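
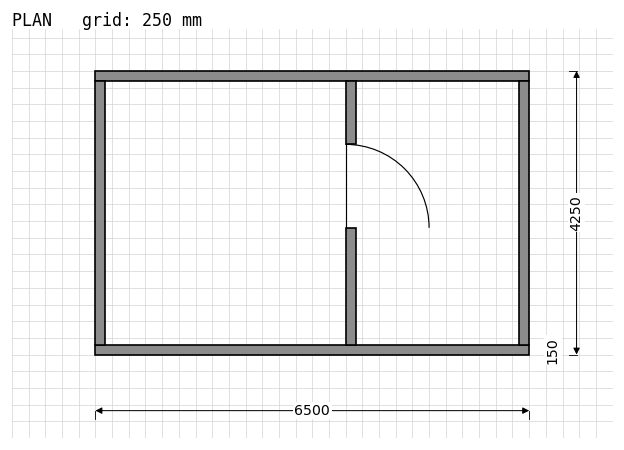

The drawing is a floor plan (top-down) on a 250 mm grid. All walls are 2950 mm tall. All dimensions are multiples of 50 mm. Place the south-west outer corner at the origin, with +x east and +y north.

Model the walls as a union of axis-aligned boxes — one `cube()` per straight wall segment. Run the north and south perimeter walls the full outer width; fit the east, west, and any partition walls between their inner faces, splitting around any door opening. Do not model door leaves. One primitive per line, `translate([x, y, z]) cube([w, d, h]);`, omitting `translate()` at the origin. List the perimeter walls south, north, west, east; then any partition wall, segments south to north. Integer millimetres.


cube([6500, 150, 2950]);
translate([0, 4100, 0]) cube([6500, 150, 2950]);
translate([0, 150, 0]) cube([150, 3950, 2950]);
translate([6350, 150, 0]) cube([150, 3950, 2950]);
translate([3750, 150, 0]) cube([150, 1750, 2950]);
translate([3750, 3150, 0]) cube([150, 950, 2950]);


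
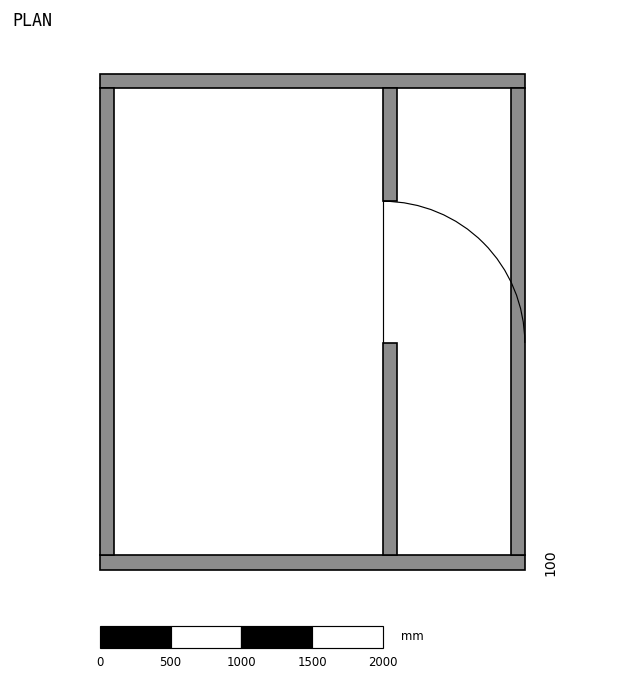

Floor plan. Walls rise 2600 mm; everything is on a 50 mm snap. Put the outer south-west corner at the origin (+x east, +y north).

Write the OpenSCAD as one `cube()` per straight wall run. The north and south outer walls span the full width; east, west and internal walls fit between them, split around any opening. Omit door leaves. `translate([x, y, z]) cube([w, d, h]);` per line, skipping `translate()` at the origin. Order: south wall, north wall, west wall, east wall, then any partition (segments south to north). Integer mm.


cube([3000, 100, 2600]);
translate([0, 3400, 0]) cube([3000, 100, 2600]);
translate([0, 100, 0]) cube([100, 3300, 2600]);
translate([2900, 100, 0]) cube([100, 3300, 2600]);
translate([2000, 100, 0]) cube([100, 1500, 2600]);
translate([2000, 2600, 0]) cube([100, 800, 2600]);


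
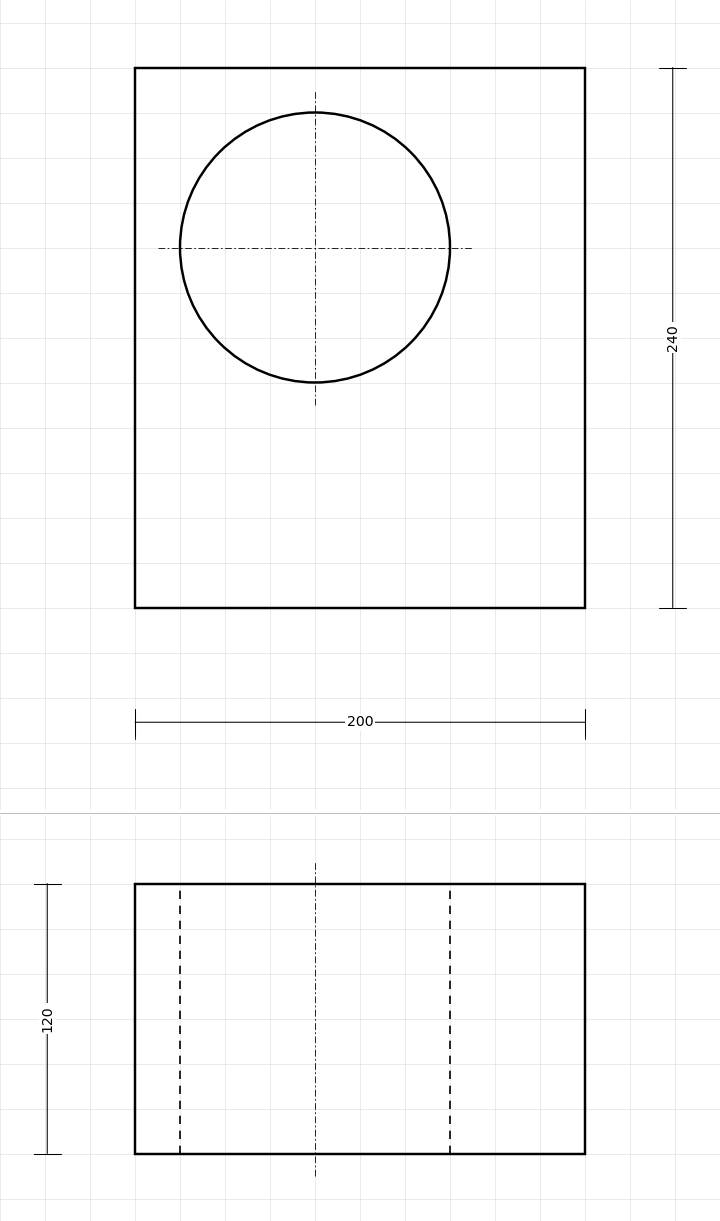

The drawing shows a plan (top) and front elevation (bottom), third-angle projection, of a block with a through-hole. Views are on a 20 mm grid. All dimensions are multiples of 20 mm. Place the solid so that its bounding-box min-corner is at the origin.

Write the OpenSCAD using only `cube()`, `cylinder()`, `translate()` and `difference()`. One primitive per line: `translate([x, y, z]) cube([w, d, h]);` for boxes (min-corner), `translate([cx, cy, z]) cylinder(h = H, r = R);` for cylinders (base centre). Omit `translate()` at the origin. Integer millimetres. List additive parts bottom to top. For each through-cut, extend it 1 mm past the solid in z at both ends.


difference() {
  cube([200, 240, 120]);
  translate([80, 160, -1]) cylinder(h = 122, r = 60);
}


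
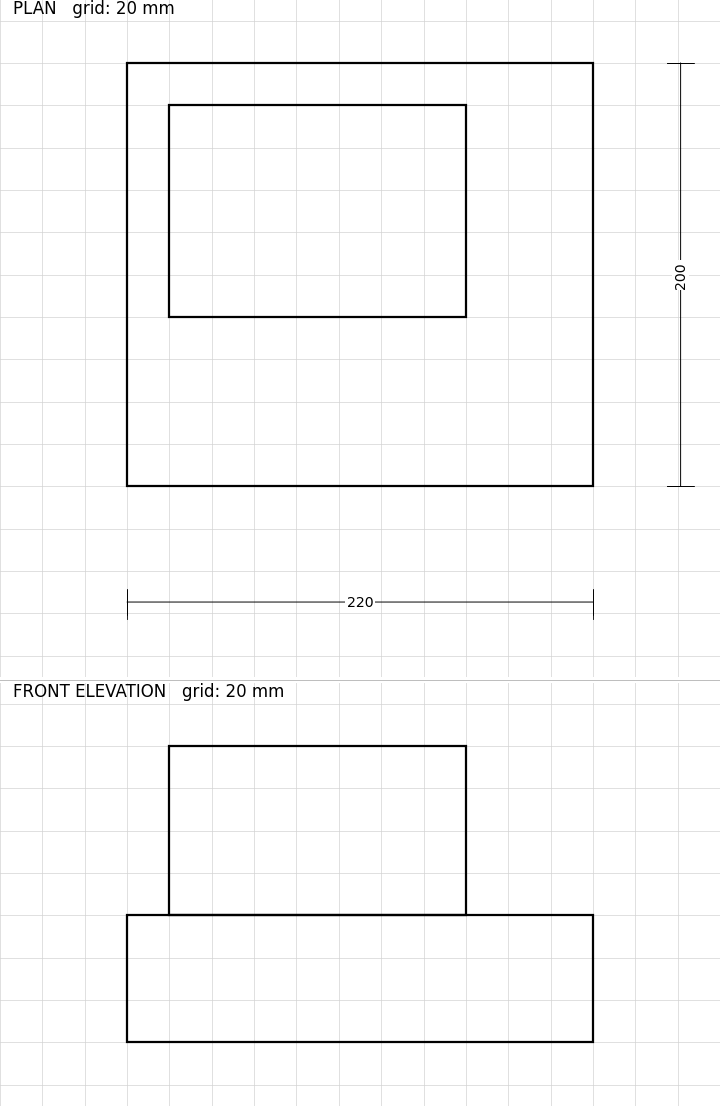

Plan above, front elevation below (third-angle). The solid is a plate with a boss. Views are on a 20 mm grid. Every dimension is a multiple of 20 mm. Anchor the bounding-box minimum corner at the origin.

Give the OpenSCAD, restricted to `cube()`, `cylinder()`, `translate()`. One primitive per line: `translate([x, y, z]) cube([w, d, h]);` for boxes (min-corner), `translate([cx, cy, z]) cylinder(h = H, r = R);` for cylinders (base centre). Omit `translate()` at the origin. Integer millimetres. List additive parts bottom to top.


cube([220, 200, 60]);
translate([20, 80, 60]) cube([140, 100, 80]);


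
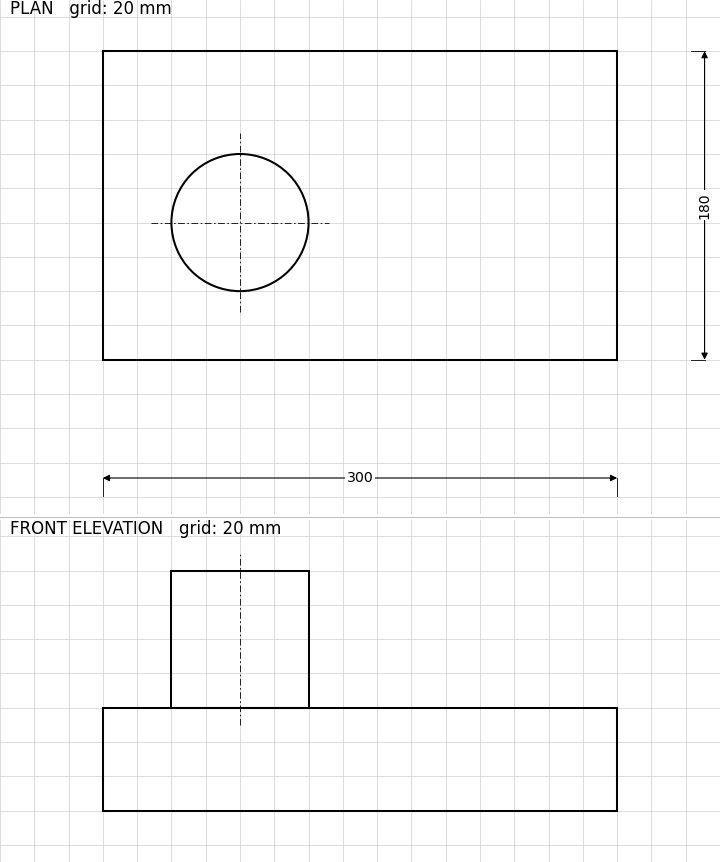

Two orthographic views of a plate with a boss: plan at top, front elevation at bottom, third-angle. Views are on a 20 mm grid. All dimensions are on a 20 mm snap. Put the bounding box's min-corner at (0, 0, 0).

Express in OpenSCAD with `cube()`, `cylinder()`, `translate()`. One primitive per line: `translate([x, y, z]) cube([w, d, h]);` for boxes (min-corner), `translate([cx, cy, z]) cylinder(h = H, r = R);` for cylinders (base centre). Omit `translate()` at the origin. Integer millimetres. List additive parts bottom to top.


cube([300, 180, 60]);
translate([80, 80, 60]) cylinder(h = 80, r = 40);


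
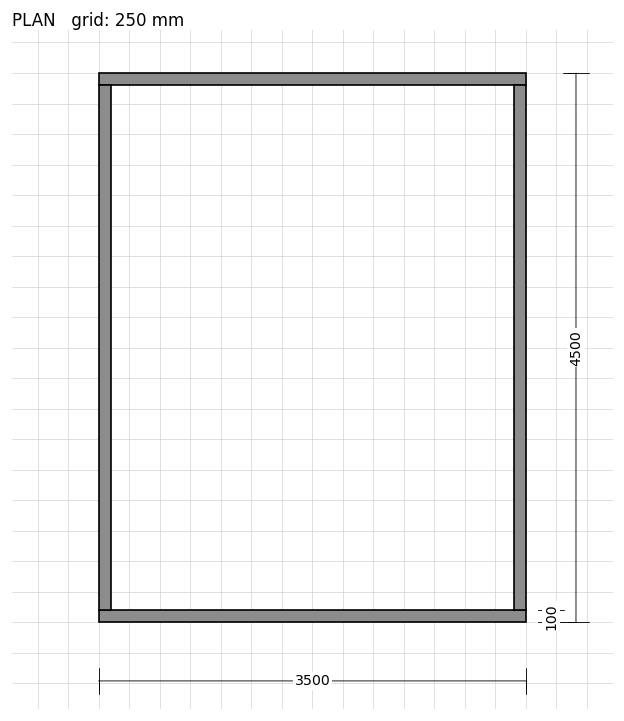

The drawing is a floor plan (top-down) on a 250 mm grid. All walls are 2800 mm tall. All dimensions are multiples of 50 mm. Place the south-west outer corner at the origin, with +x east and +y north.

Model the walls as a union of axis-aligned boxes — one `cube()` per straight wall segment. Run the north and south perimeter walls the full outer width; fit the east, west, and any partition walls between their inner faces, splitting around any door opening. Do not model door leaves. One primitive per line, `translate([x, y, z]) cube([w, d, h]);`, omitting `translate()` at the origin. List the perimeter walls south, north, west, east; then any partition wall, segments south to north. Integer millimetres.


cube([3500, 100, 2800]);
translate([0, 4400, 0]) cube([3500, 100, 2800]);
translate([0, 100, 0]) cube([100, 4300, 2800]);
translate([3400, 100, 0]) cube([100, 4300, 2800]);


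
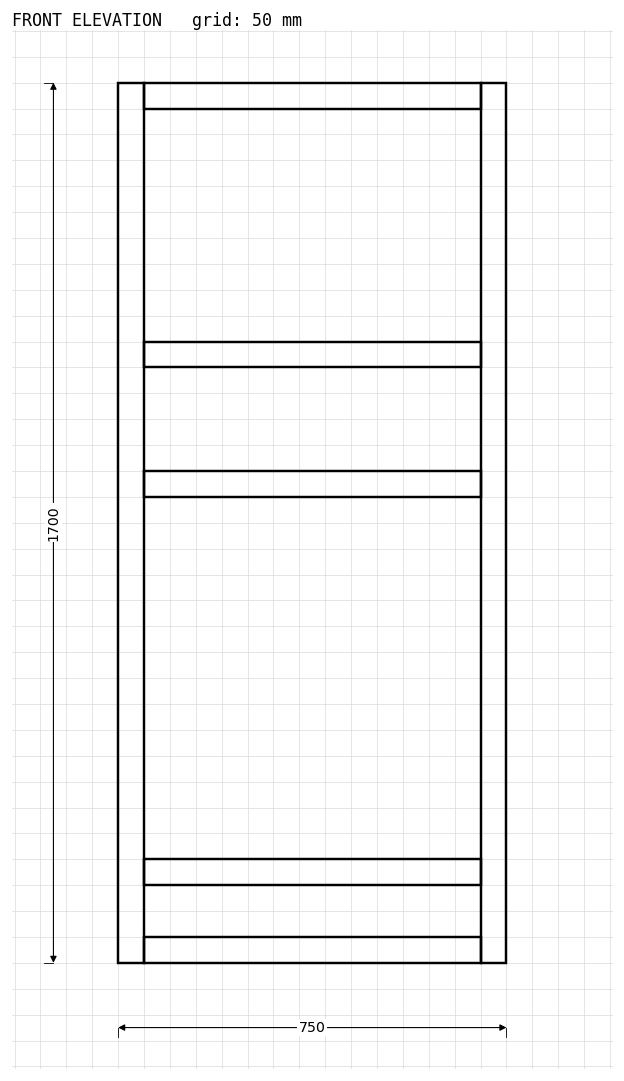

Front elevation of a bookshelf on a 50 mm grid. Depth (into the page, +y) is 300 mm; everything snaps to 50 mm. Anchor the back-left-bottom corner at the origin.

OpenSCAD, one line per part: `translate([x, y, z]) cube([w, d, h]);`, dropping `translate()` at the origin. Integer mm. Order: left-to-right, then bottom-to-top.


cube([50, 300, 1700]);
translate([50, 0, 0]) cube([650, 300, 50]);
translate([50, 0, 150]) cube([650, 300, 50]);
translate([50, 0, 900]) cube([650, 300, 50]);
translate([50, 0, 1150]) cube([650, 300, 50]);
translate([50, 0, 1650]) cube([650, 300, 50]);
translate([700, 0, 0]) cube([50, 300, 1700]);


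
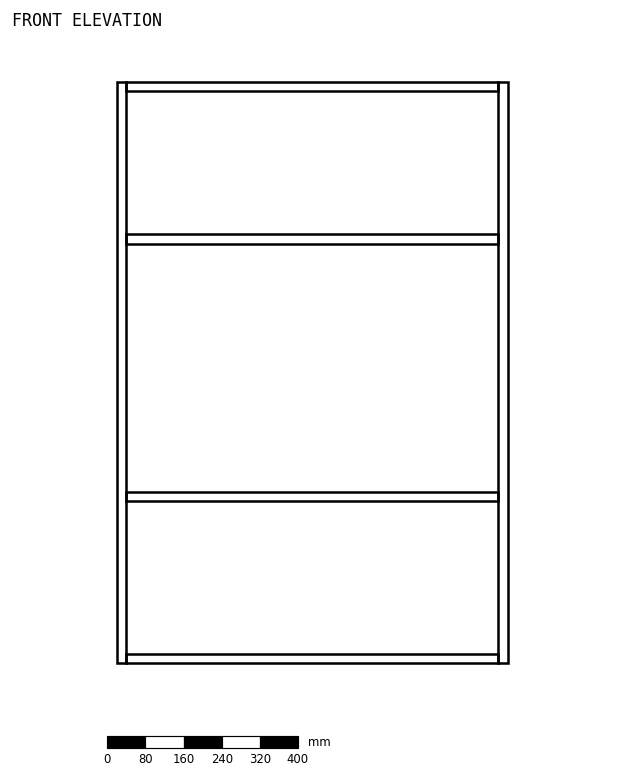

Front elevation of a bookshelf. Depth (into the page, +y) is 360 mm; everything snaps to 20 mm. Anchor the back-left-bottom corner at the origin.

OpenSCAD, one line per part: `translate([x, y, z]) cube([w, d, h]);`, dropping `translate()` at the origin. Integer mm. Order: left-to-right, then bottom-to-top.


cube([20, 360, 1220]);
translate([20, 0, 0]) cube([780, 360, 20]);
translate([20, 0, 340]) cube([780, 360, 20]);
translate([20, 0, 880]) cube([780, 360, 20]);
translate([20, 0, 1200]) cube([780, 360, 20]);
translate([800, 0, 0]) cube([20, 360, 1220]);


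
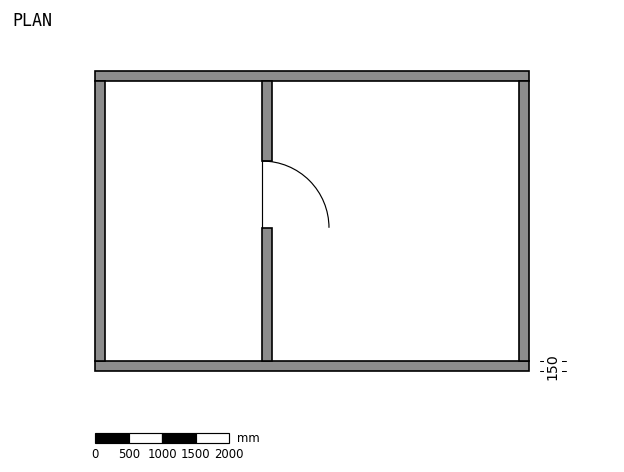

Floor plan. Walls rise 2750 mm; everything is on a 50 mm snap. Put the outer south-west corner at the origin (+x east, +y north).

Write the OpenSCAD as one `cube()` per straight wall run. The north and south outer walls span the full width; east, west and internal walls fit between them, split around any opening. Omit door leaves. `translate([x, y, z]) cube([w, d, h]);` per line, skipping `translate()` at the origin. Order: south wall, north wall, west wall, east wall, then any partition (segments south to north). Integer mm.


cube([6500, 150, 2750]);
translate([0, 4350, 0]) cube([6500, 150, 2750]);
translate([0, 150, 0]) cube([150, 4200, 2750]);
translate([6350, 150, 0]) cube([150, 4200, 2750]);
translate([2500, 150, 0]) cube([150, 2000, 2750]);
translate([2500, 3150, 0]) cube([150, 1200, 2750]);


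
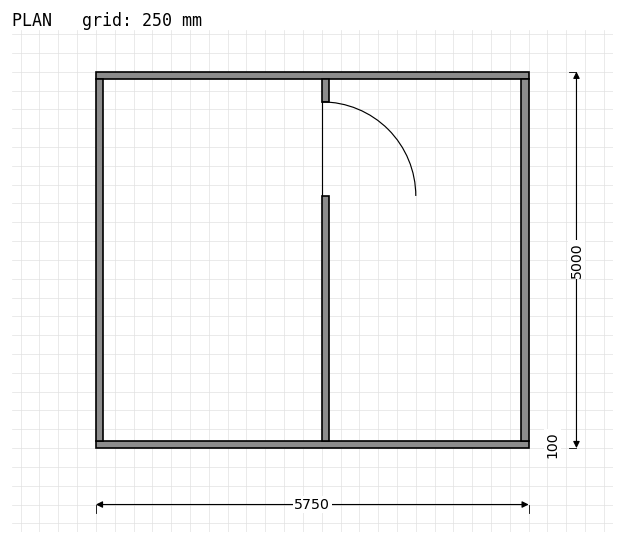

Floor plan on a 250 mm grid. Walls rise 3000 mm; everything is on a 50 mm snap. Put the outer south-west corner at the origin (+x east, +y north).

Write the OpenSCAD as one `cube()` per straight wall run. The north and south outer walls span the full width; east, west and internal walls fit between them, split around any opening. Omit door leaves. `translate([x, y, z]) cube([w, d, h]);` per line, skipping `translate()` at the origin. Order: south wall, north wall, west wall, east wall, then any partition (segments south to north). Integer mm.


cube([5750, 100, 3000]);
translate([0, 4900, 0]) cube([5750, 100, 3000]);
translate([0, 100, 0]) cube([100, 4800, 3000]);
translate([5650, 100, 0]) cube([100, 4800, 3000]);
translate([3000, 100, 0]) cube([100, 3250, 3000]);
translate([3000, 4600, 0]) cube([100, 300, 3000]);


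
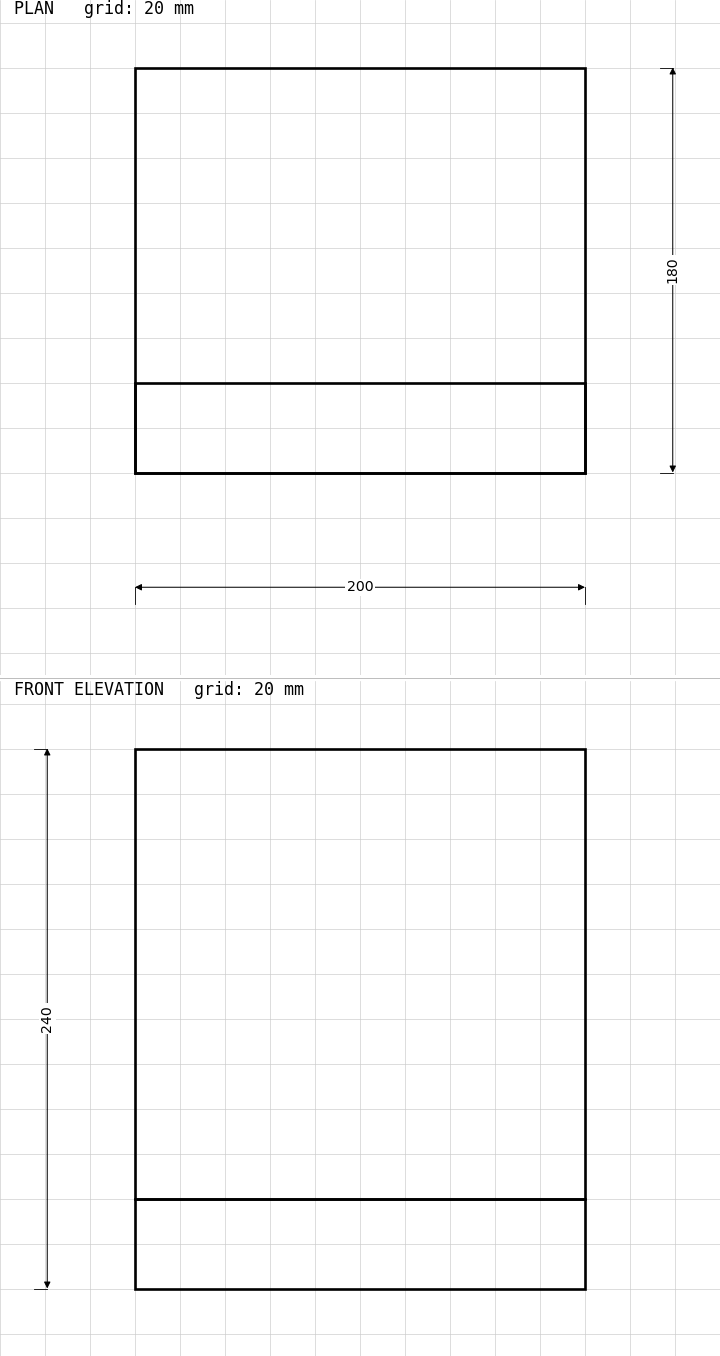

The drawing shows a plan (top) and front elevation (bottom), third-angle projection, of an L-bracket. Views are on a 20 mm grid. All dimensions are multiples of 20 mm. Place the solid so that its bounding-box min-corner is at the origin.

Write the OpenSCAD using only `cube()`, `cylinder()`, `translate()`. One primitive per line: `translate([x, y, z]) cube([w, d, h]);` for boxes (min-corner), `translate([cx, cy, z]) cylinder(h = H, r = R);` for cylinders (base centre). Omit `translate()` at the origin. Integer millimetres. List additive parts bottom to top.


cube([200, 180, 40]);
translate([0, 0, 40]) cube([200, 40, 200]);


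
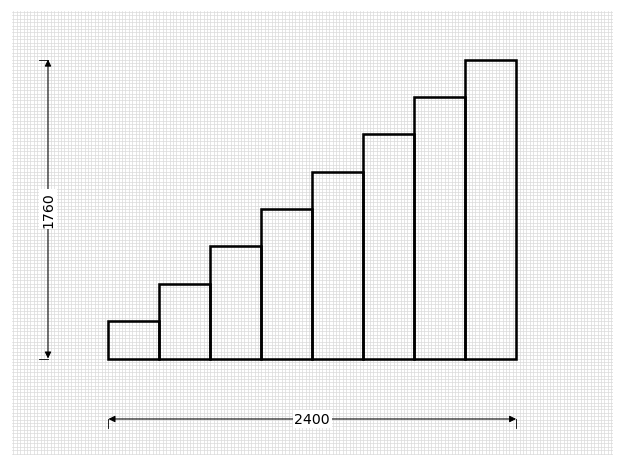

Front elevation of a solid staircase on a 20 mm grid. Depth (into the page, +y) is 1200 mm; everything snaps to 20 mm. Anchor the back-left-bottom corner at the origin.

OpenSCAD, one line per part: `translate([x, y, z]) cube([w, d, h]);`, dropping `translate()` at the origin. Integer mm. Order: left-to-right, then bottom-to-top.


cube([300, 1200, 220]);
translate([300, 0, 0]) cube([300, 1200, 440]);
translate([600, 0, 0]) cube([300, 1200, 660]);
translate([900, 0, 0]) cube([300, 1200, 880]);
translate([1200, 0, 0]) cube([300, 1200, 1100]);
translate([1500, 0, 0]) cube([300, 1200, 1320]);
translate([1800, 0, 0]) cube([300, 1200, 1540]);
translate([2100, 0, 0]) cube([300, 1200, 1760]);


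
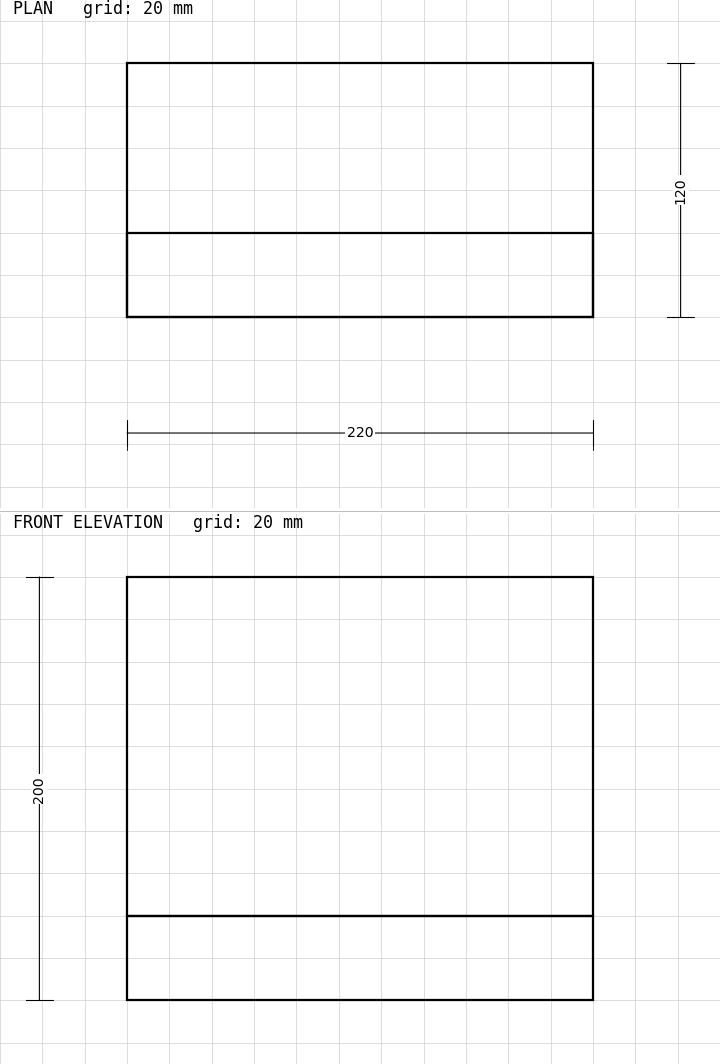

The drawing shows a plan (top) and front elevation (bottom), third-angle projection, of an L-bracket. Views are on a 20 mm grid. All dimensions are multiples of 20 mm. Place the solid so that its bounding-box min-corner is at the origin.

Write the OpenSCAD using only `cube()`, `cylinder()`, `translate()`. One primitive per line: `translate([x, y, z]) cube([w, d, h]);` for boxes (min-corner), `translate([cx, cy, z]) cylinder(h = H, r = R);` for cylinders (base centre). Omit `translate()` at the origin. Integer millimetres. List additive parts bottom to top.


cube([220, 120, 40]);
translate([0, 0, 40]) cube([220, 40, 160]);


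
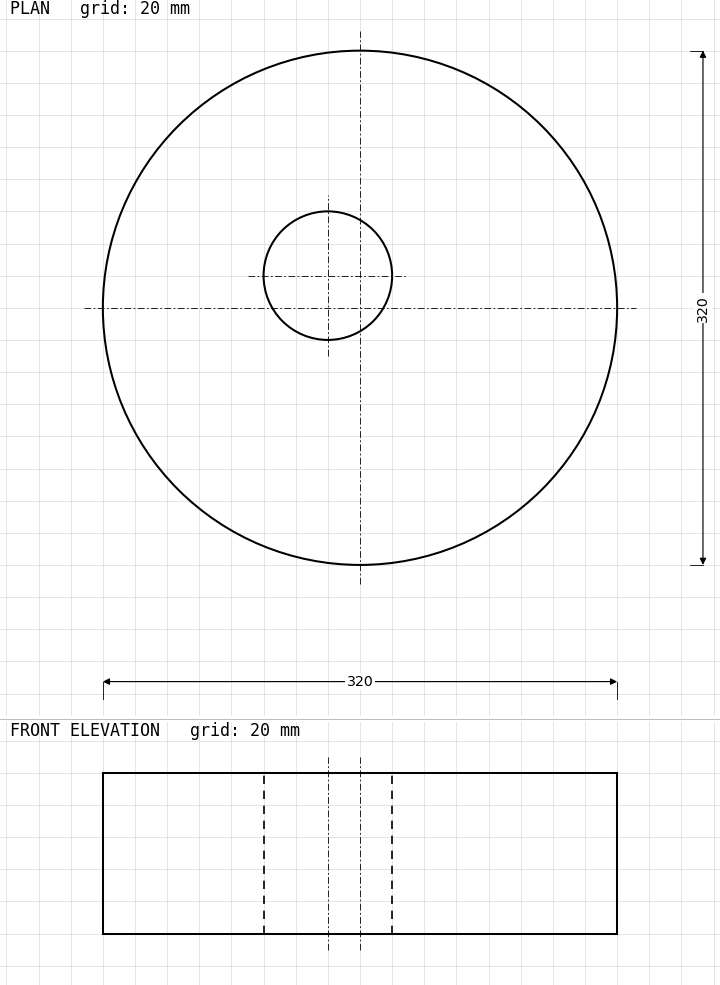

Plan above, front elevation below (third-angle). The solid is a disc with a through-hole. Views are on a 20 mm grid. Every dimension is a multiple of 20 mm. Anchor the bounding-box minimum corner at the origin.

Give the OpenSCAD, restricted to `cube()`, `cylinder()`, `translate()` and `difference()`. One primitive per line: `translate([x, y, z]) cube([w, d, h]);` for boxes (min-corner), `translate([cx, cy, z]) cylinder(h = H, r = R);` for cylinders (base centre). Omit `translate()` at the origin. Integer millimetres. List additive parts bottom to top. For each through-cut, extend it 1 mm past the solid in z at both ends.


difference() {
  translate([160, 160, 0]) cylinder(h = 100, r = 160);
  translate([140, 180, -1]) cylinder(h = 102, r = 40);
}


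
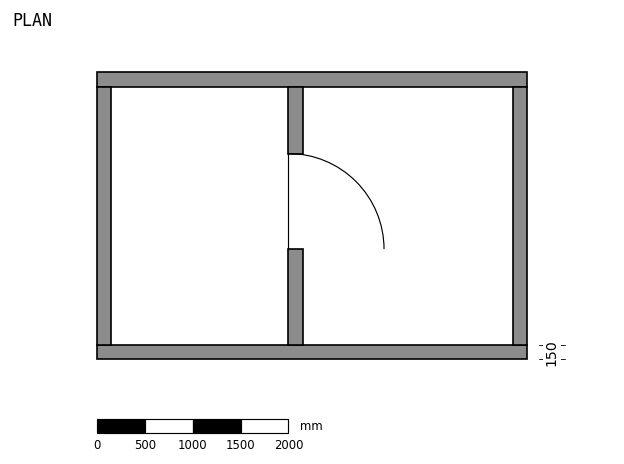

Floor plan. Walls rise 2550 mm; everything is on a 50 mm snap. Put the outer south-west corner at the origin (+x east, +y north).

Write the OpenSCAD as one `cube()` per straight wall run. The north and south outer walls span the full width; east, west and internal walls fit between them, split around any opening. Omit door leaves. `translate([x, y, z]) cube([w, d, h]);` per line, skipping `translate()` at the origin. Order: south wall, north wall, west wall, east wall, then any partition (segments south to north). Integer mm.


cube([4500, 150, 2550]);
translate([0, 2850, 0]) cube([4500, 150, 2550]);
translate([0, 150, 0]) cube([150, 2700, 2550]);
translate([4350, 150, 0]) cube([150, 2700, 2550]);
translate([2000, 150, 0]) cube([150, 1000, 2550]);
translate([2000, 2150, 0]) cube([150, 700, 2550]);


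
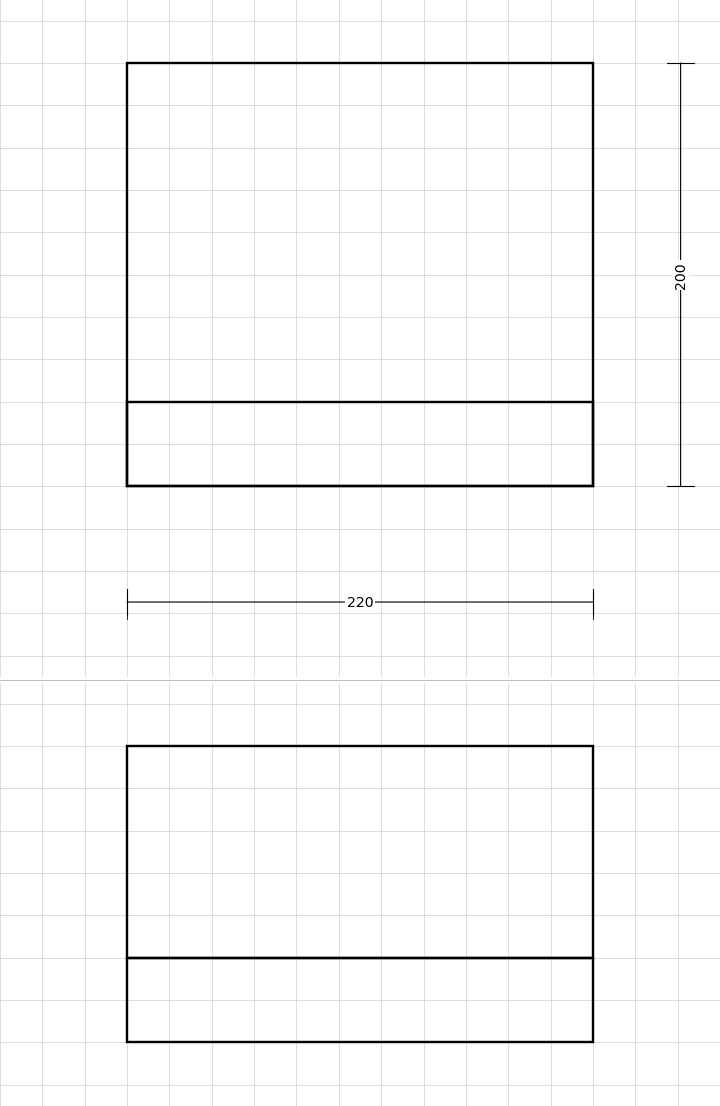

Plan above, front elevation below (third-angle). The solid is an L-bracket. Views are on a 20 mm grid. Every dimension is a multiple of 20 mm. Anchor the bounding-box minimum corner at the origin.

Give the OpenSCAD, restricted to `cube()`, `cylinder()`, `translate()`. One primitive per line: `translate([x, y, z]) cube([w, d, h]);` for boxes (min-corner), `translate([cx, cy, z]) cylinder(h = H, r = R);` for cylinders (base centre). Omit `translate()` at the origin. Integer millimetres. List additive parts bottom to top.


cube([220, 200, 40]);
translate([0, 0, 40]) cube([220, 40, 100]);


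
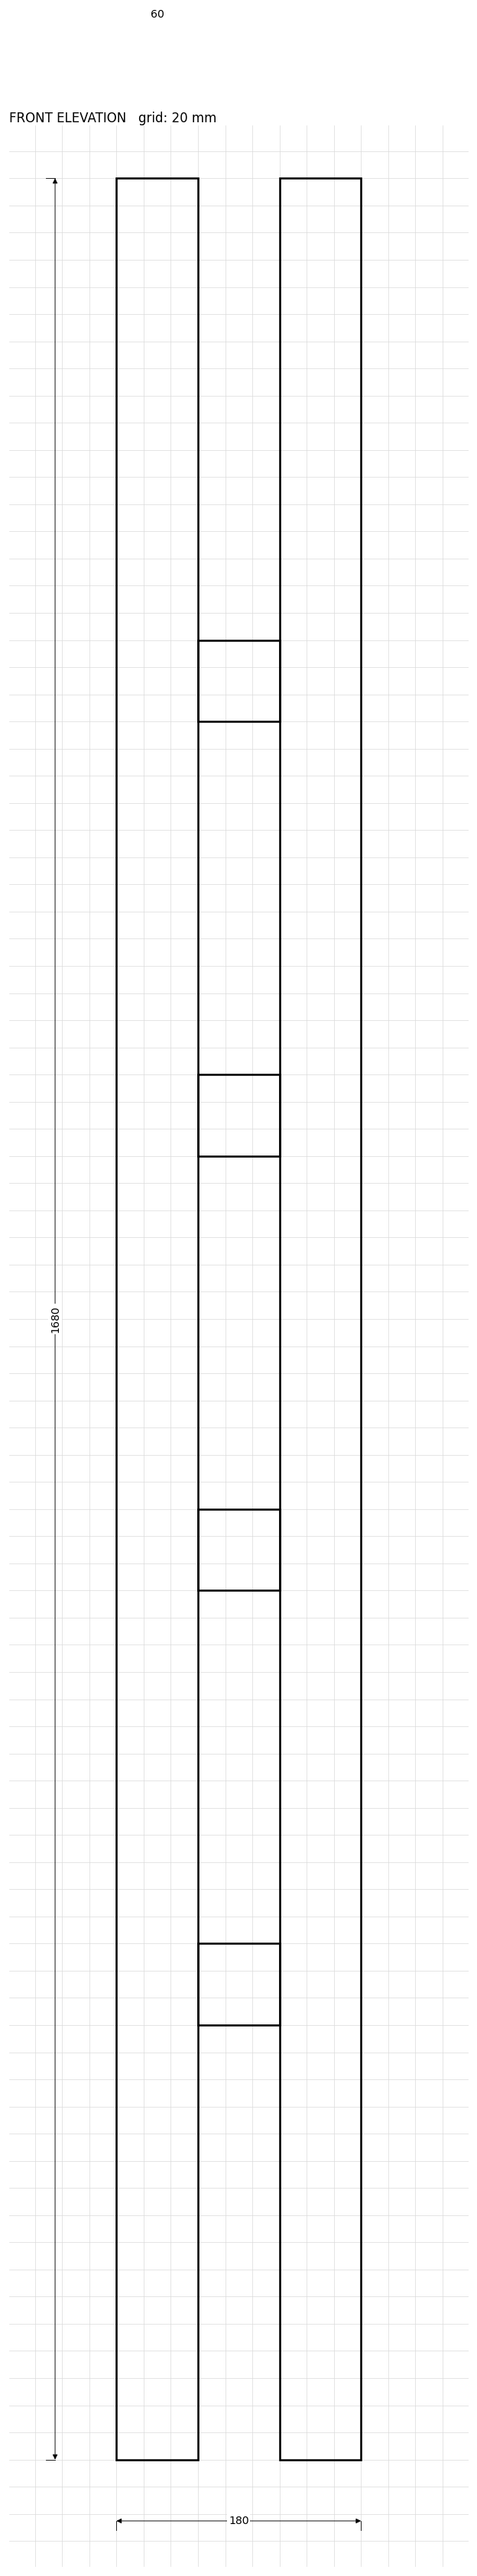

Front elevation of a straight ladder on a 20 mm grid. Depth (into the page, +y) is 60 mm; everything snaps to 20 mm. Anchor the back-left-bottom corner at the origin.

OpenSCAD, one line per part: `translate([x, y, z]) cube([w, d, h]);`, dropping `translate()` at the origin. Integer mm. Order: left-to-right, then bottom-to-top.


cube([60, 60, 1680]);
translate([60, 0, 320]) cube([60, 60, 60]);
translate([60, 0, 640]) cube([60, 60, 60]);
translate([60, 0, 960]) cube([60, 60, 60]);
translate([60, 0, 1280]) cube([60, 60, 60]);
translate([120, 0, 0]) cube([60, 60, 1680]);


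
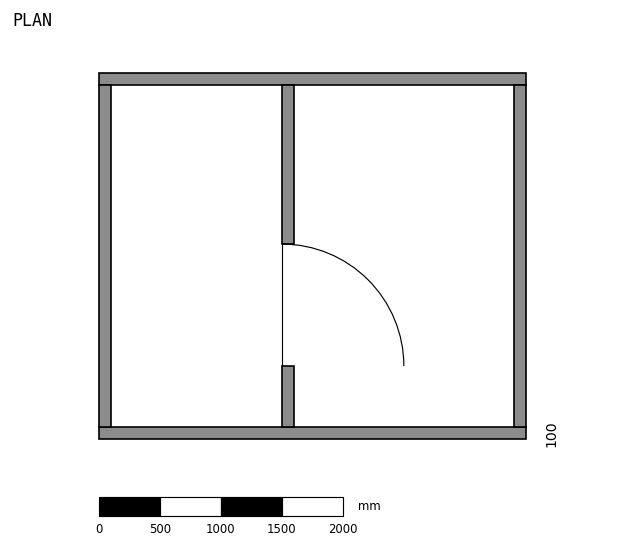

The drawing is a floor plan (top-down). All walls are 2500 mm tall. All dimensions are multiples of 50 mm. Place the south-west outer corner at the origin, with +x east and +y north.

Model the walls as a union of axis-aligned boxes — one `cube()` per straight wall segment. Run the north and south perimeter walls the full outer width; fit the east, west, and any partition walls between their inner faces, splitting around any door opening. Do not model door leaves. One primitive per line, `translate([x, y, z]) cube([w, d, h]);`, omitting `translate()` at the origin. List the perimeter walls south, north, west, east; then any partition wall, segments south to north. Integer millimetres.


cube([3500, 100, 2500]);
translate([0, 2900, 0]) cube([3500, 100, 2500]);
translate([0, 100, 0]) cube([100, 2800, 2500]);
translate([3400, 100, 0]) cube([100, 2800, 2500]);
translate([1500, 100, 0]) cube([100, 500, 2500]);
translate([1500, 1600, 0]) cube([100, 1300, 2500]);


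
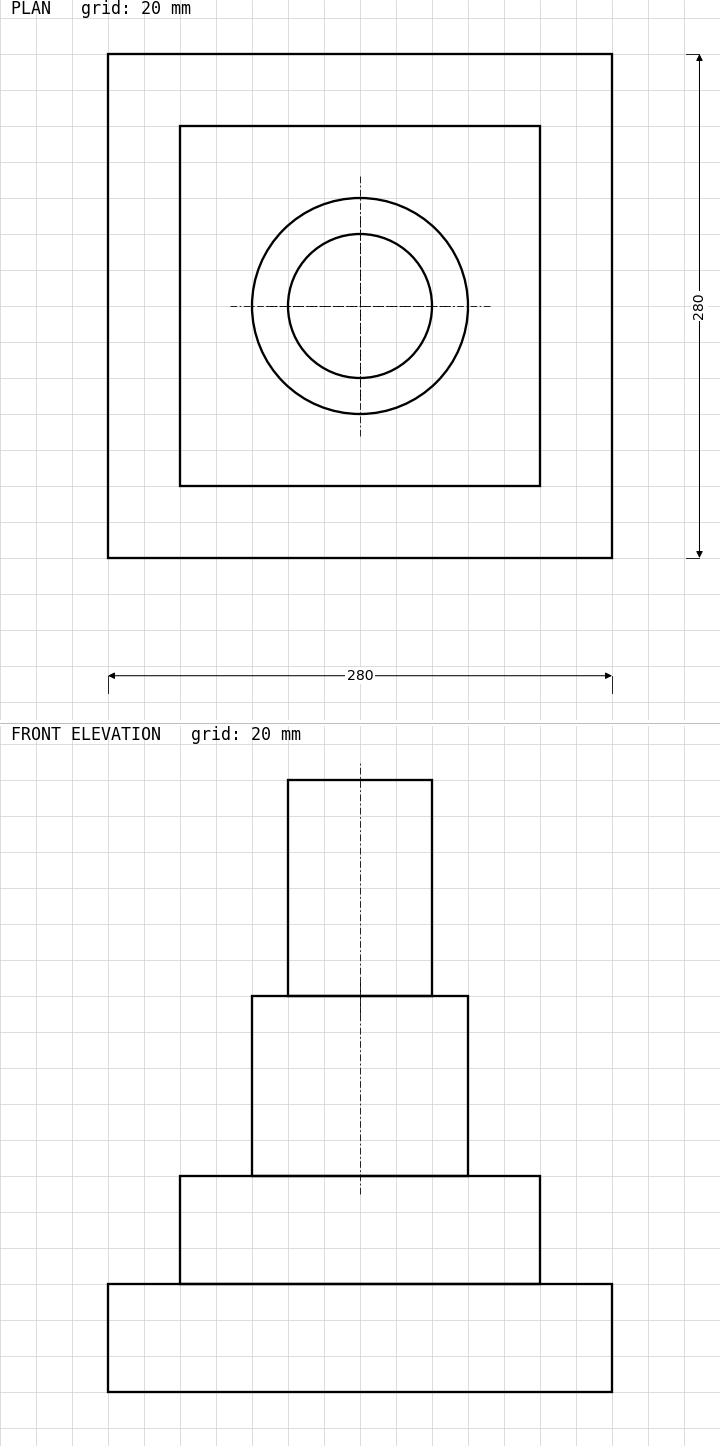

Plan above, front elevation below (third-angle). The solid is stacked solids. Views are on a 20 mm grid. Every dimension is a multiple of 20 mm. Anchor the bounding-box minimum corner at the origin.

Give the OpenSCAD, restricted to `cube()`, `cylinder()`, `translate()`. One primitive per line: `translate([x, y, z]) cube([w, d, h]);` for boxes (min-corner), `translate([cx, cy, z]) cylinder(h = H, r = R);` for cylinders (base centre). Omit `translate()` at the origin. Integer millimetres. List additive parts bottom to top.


cube([280, 280, 60]);
translate([40, 40, 60]) cube([200, 200, 60]);
translate([140, 140, 120]) cylinder(h = 100, r = 60);
translate([140, 140, 220]) cylinder(h = 120, r = 40);


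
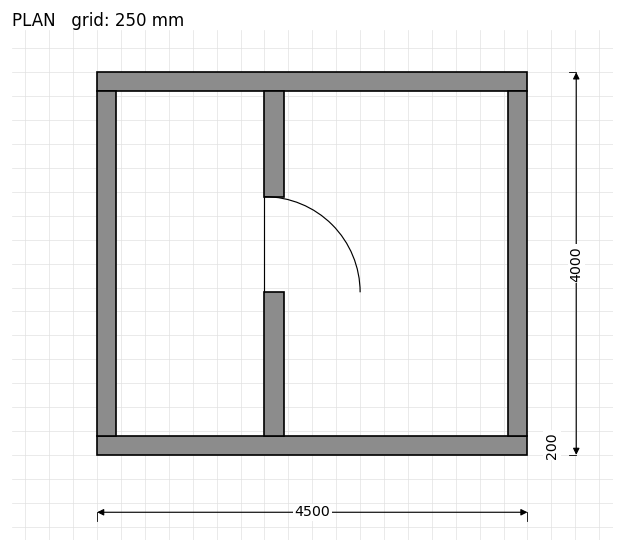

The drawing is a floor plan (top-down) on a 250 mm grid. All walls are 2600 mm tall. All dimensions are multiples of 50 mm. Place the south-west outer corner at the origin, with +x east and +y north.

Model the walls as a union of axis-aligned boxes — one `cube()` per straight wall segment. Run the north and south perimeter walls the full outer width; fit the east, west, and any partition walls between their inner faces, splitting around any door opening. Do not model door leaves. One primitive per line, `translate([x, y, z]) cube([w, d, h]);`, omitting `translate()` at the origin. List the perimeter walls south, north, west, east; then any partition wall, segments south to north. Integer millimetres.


cube([4500, 200, 2600]);
translate([0, 3800, 0]) cube([4500, 200, 2600]);
translate([0, 200, 0]) cube([200, 3600, 2600]);
translate([4300, 200, 0]) cube([200, 3600, 2600]);
translate([1750, 200, 0]) cube([200, 1500, 2600]);
translate([1750, 2700, 0]) cube([200, 1100, 2600]);


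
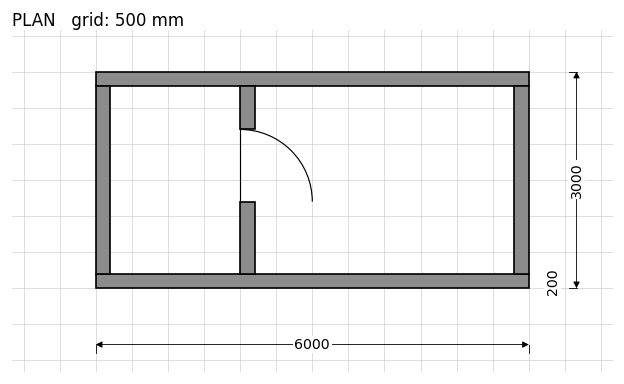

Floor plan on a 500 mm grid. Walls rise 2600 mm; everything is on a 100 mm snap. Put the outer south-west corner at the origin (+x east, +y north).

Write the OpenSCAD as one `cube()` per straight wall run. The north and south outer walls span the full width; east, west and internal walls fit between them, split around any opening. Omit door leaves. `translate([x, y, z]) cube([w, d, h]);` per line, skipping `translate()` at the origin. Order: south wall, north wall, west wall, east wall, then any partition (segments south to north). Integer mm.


cube([6000, 200, 2600]);
translate([0, 2800, 0]) cube([6000, 200, 2600]);
translate([0, 200, 0]) cube([200, 2600, 2600]);
translate([5800, 200, 0]) cube([200, 2600, 2600]);
translate([2000, 200, 0]) cube([200, 1000, 2600]);
translate([2000, 2200, 0]) cube([200, 600, 2600]);


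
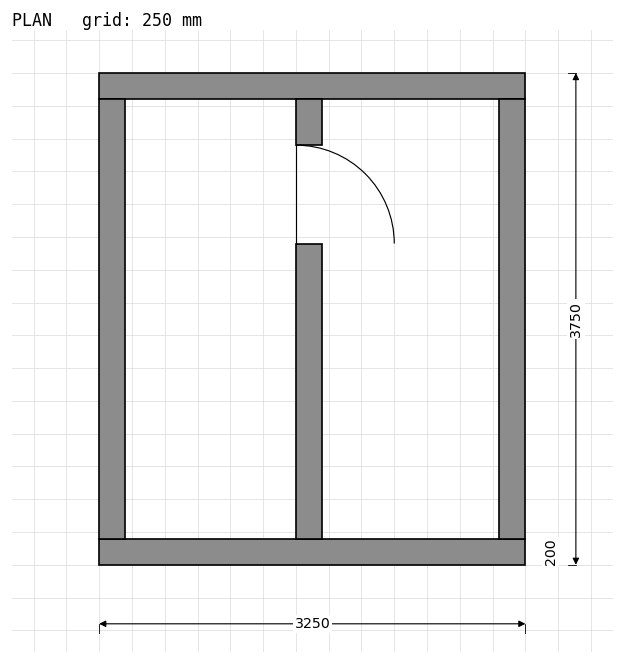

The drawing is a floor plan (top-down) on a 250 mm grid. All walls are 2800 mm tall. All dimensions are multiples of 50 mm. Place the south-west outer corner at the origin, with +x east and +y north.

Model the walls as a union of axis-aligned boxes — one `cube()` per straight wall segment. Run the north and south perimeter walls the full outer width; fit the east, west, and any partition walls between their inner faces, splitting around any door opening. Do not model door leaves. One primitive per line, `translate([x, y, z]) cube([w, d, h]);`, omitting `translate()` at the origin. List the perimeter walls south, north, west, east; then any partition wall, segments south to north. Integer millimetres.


cube([3250, 200, 2800]);
translate([0, 3550, 0]) cube([3250, 200, 2800]);
translate([0, 200, 0]) cube([200, 3350, 2800]);
translate([3050, 200, 0]) cube([200, 3350, 2800]);
translate([1500, 200, 0]) cube([200, 2250, 2800]);
translate([1500, 3200, 0]) cube([200, 350, 2800]);


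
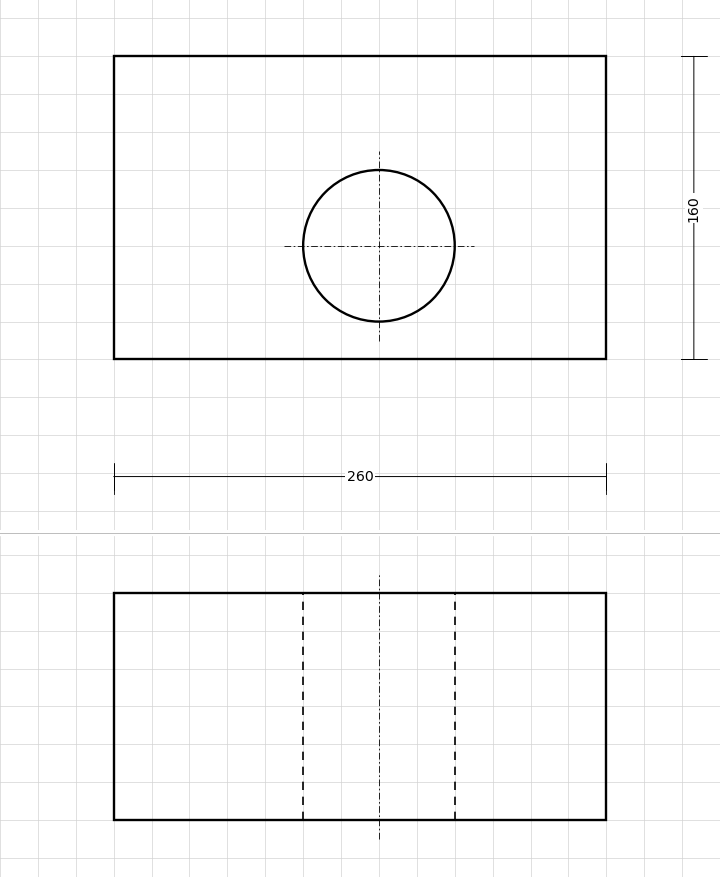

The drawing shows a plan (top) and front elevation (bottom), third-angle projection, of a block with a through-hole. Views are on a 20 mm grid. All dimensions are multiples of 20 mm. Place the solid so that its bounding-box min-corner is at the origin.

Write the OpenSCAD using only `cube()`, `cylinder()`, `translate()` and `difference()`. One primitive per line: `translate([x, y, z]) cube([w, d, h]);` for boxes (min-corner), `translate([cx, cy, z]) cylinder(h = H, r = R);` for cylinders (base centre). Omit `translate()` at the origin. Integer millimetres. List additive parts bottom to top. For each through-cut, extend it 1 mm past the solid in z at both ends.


difference() {
  cube([260, 160, 120]);
  translate([140, 60, -1]) cylinder(h = 122, r = 40);
}


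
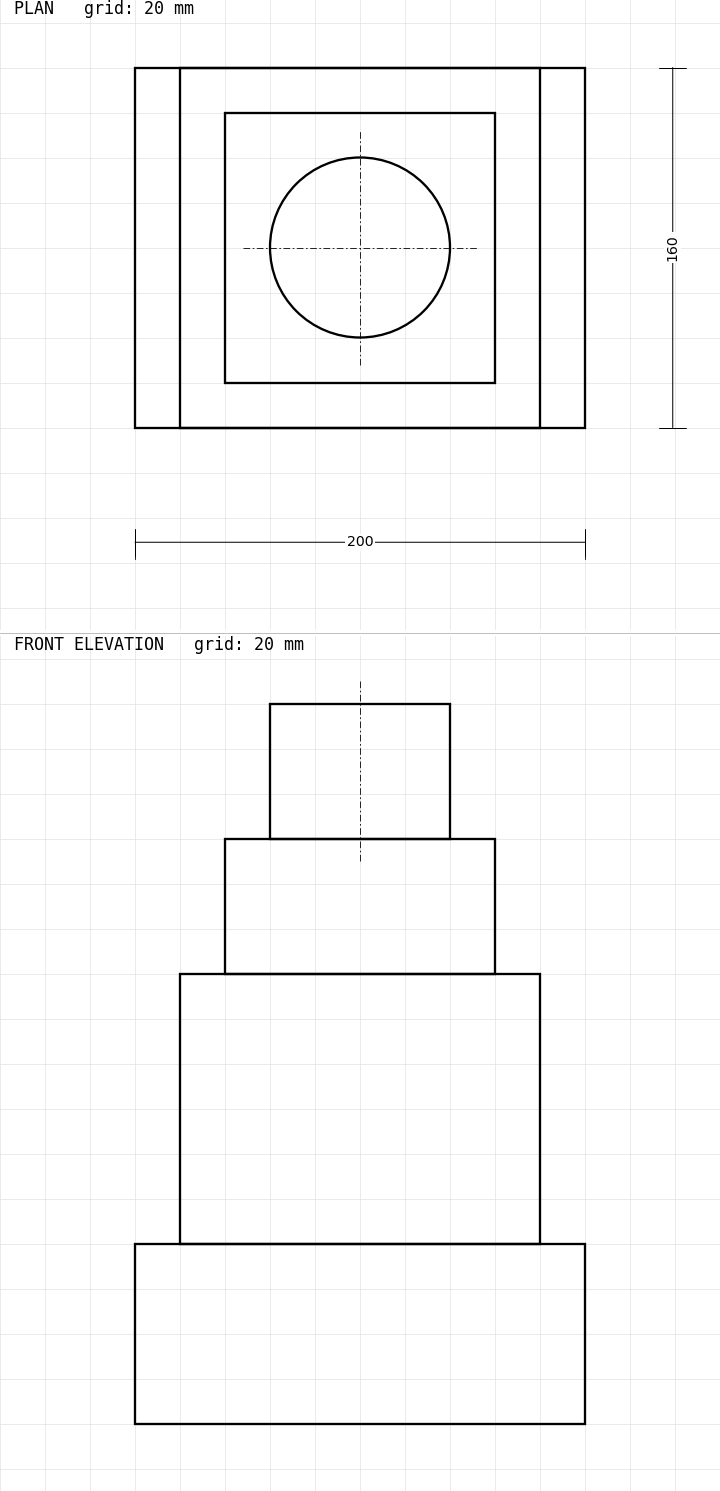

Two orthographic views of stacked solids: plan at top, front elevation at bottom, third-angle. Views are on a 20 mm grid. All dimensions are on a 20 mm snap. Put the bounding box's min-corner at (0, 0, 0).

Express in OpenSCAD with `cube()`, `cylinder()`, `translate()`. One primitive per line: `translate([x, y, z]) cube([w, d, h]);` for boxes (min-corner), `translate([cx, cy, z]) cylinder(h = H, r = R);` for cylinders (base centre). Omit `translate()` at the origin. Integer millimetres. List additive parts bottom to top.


cube([200, 160, 80]);
translate([20, 0, 80]) cube([160, 160, 120]);
translate([40, 20, 200]) cube([120, 120, 60]);
translate([100, 80, 260]) cylinder(h = 60, r = 40);


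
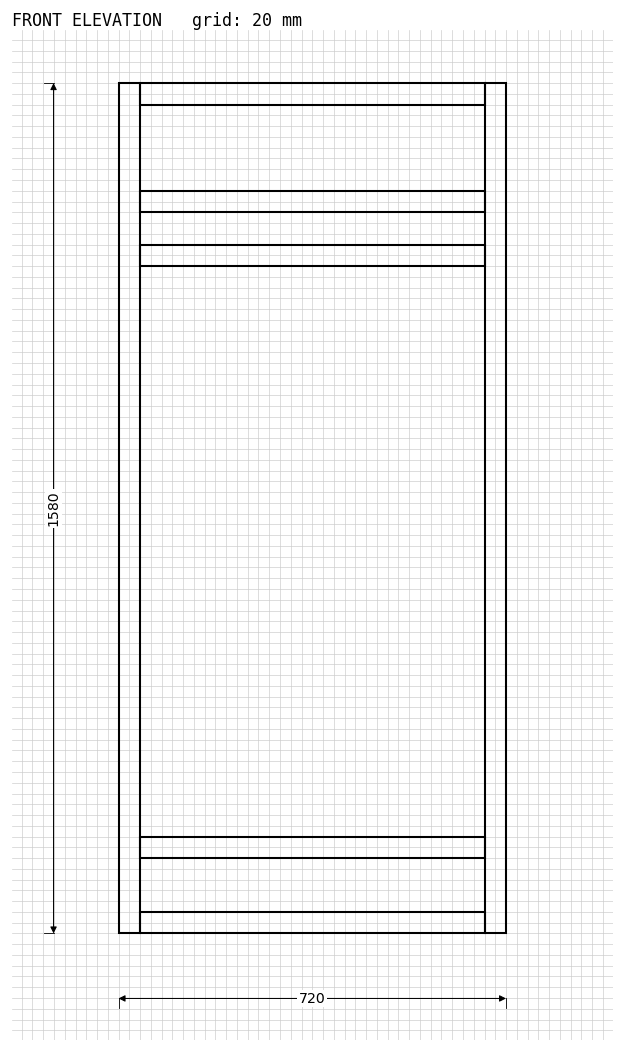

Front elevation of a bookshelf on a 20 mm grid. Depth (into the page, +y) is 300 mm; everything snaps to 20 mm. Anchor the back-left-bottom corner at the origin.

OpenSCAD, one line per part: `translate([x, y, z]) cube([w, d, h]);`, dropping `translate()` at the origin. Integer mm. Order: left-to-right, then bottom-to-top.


cube([40, 300, 1580]);
translate([40, 0, 0]) cube([640, 300, 40]);
translate([40, 0, 140]) cube([640, 300, 40]);
translate([40, 0, 1240]) cube([640, 300, 40]);
translate([40, 0, 1340]) cube([640, 300, 40]);
translate([40, 0, 1540]) cube([640, 300, 40]);
translate([680, 0, 0]) cube([40, 300, 1580]);


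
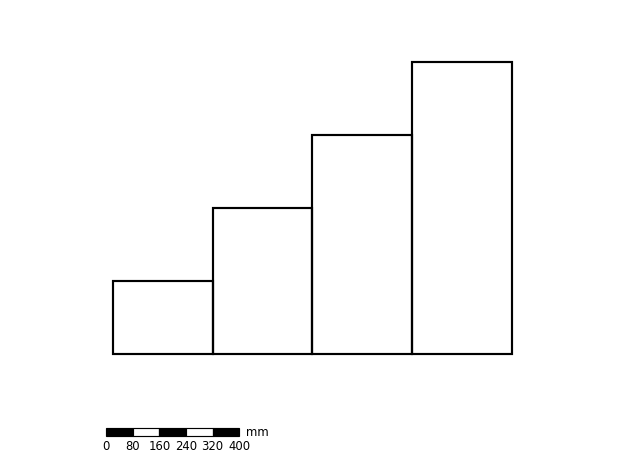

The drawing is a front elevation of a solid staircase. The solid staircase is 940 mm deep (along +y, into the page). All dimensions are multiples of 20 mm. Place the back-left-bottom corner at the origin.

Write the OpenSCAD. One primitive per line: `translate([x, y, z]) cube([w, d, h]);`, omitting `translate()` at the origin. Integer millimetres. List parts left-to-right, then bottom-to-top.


cube([300, 940, 220]);
translate([300, 0, 0]) cube([300, 940, 440]);
translate([600, 0, 0]) cube([300, 940, 660]);
translate([900, 0, 0]) cube([300, 940, 880]);


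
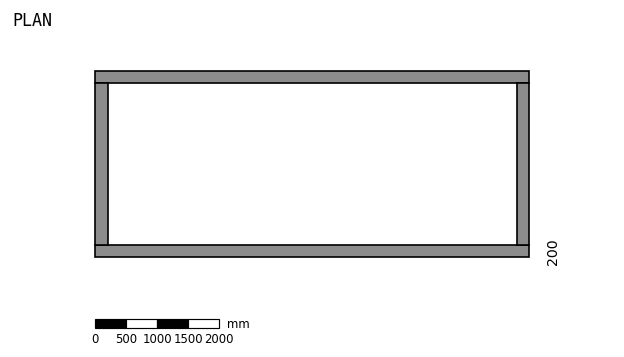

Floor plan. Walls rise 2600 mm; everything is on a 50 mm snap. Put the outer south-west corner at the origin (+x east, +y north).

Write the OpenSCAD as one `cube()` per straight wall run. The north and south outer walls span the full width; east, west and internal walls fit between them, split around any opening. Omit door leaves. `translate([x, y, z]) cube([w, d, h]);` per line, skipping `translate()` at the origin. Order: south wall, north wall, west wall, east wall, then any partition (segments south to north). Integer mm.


cube([7000, 200, 2600]);
translate([0, 2800, 0]) cube([7000, 200, 2600]);
translate([0, 200, 0]) cube([200, 2600, 2600]);
translate([6800, 200, 0]) cube([200, 2600, 2600]);


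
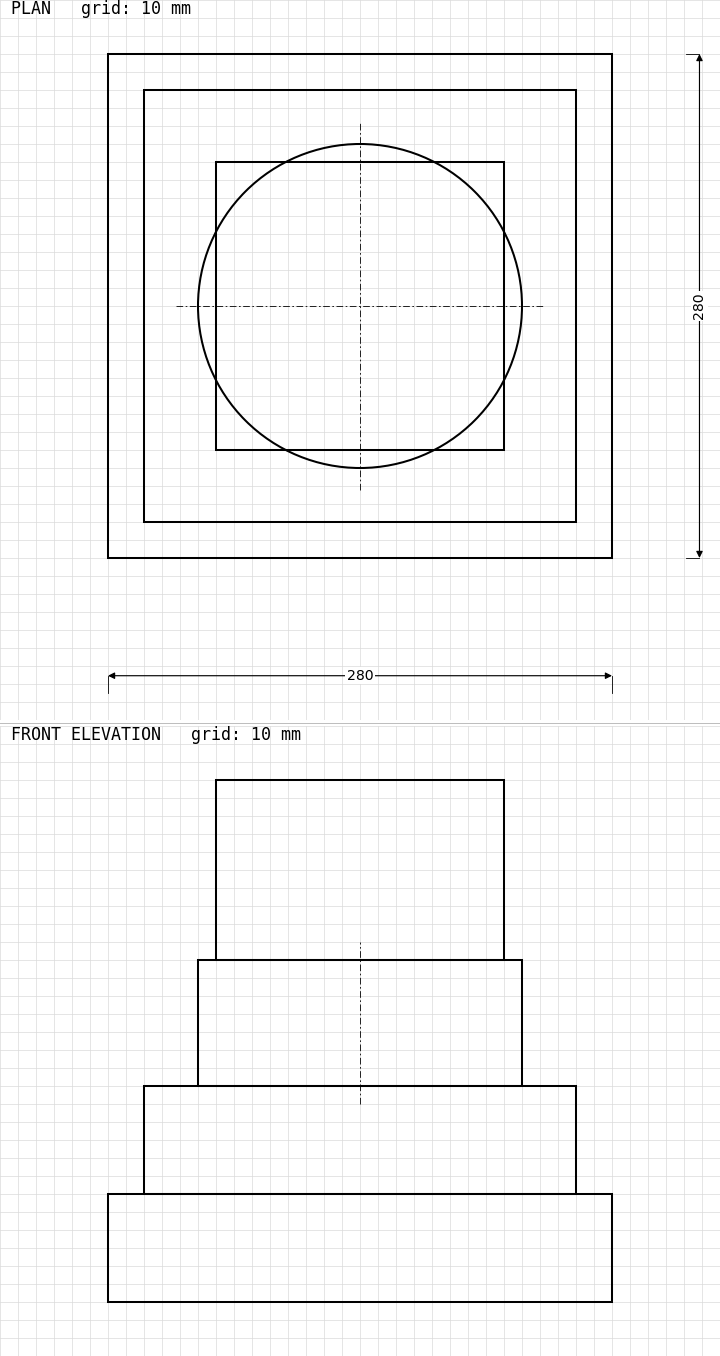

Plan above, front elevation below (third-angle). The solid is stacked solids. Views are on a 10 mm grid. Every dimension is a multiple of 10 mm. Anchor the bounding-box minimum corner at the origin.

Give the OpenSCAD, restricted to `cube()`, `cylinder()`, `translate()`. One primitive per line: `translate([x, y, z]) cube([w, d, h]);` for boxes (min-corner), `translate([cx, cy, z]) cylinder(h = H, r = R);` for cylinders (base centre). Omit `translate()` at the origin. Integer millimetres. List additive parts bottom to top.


cube([280, 280, 60]);
translate([20, 20, 60]) cube([240, 240, 60]);
translate([140, 140, 120]) cylinder(h = 70, r = 90);
translate([60, 60, 190]) cube([160, 160, 100]);


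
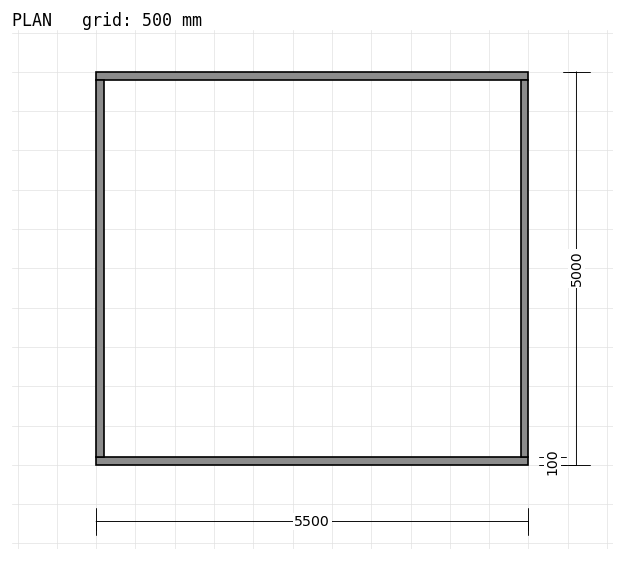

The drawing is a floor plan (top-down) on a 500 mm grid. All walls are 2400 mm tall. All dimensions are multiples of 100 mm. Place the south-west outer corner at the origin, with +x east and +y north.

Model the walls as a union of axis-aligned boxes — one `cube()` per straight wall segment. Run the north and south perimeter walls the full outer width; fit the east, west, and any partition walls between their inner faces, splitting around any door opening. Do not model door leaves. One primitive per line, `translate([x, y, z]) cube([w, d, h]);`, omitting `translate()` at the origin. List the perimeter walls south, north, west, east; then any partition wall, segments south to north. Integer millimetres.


cube([5500, 100, 2400]);
translate([0, 4900, 0]) cube([5500, 100, 2400]);
translate([0, 100, 0]) cube([100, 4800, 2400]);
translate([5400, 100, 0]) cube([100, 4800, 2400]);


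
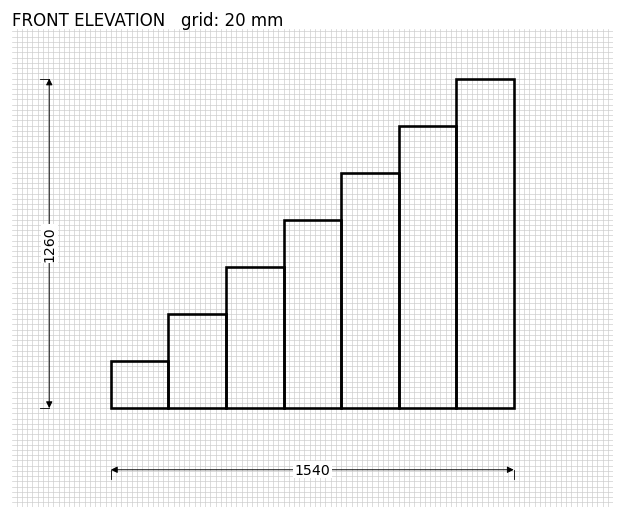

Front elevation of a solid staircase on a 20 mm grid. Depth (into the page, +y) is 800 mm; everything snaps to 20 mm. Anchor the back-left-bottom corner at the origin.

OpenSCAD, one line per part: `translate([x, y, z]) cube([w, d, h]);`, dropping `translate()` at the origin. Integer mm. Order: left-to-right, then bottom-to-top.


cube([220, 800, 180]);
translate([220, 0, 0]) cube([220, 800, 360]);
translate([440, 0, 0]) cube([220, 800, 540]);
translate([660, 0, 0]) cube([220, 800, 720]);
translate([880, 0, 0]) cube([220, 800, 900]);
translate([1100, 0, 0]) cube([220, 800, 1080]);
translate([1320, 0, 0]) cube([220, 800, 1260]);


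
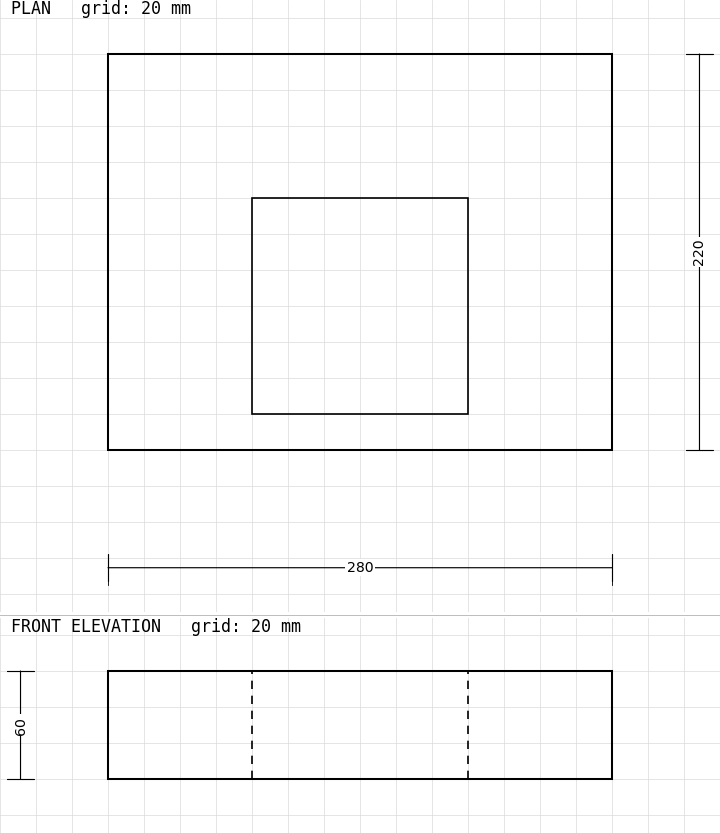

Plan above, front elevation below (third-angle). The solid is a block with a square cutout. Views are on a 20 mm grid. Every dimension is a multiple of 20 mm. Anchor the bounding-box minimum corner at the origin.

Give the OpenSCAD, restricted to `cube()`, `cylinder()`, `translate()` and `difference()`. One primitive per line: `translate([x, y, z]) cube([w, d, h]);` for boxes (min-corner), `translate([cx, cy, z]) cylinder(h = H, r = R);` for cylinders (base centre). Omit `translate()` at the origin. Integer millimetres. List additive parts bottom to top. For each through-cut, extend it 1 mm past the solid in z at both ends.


difference() {
  cube([280, 220, 60]);
  translate([80, 20, -1]) cube([120, 120, 62]);
}


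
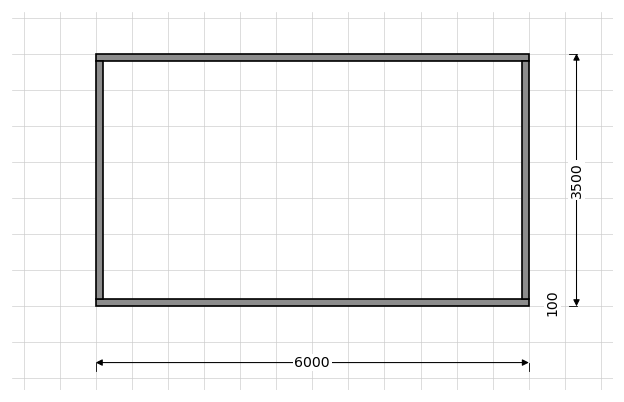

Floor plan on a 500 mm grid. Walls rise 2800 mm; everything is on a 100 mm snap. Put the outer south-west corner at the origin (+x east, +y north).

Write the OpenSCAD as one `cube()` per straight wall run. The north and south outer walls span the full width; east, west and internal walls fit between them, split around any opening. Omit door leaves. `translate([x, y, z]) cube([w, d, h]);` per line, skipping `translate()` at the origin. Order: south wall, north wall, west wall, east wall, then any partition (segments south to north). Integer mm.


cube([6000, 100, 2800]);
translate([0, 3400, 0]) cube([6000, 100, 2800]);
translate([0, 100, 0]) cube([100, 3300, 2800]);
translate([5900, 100, 0]) cube([100, 3300, 2800]);


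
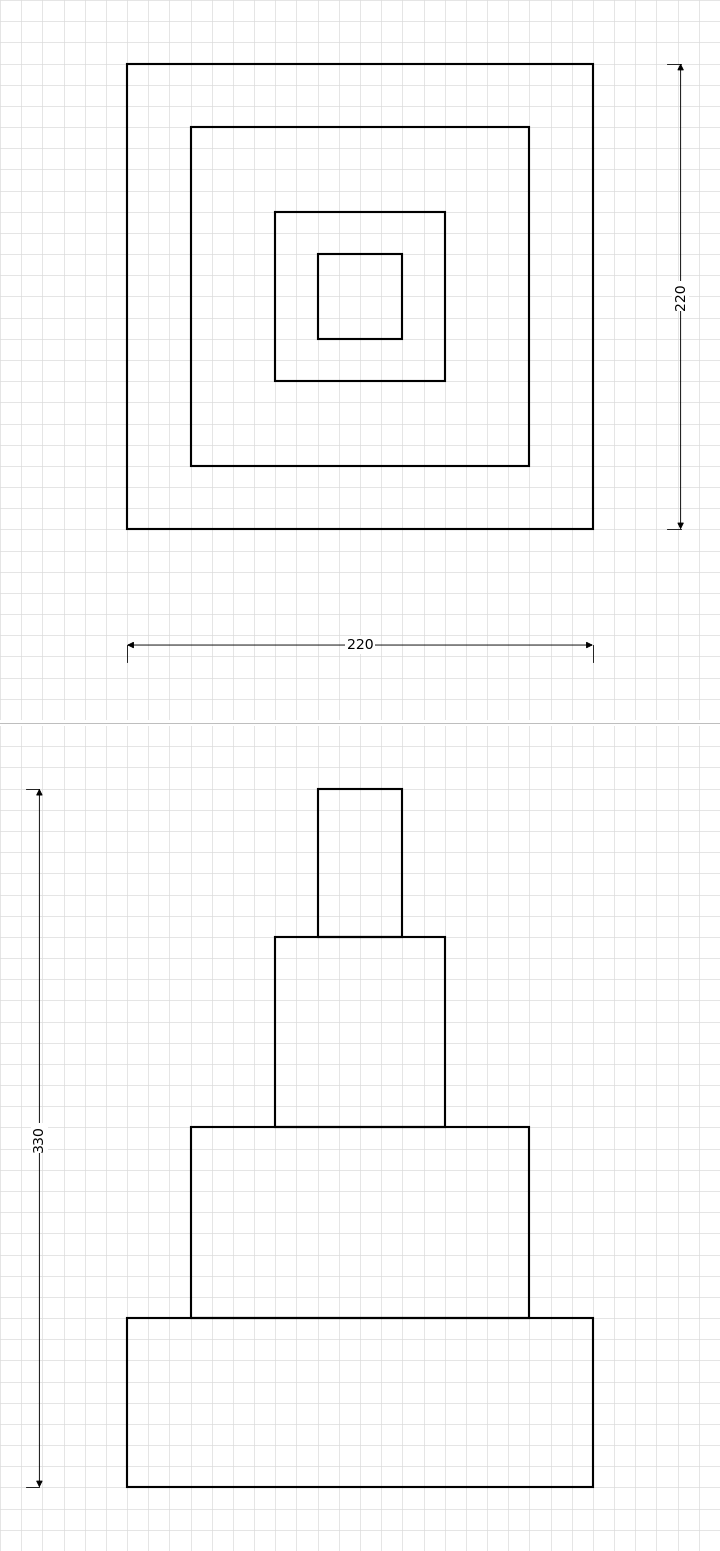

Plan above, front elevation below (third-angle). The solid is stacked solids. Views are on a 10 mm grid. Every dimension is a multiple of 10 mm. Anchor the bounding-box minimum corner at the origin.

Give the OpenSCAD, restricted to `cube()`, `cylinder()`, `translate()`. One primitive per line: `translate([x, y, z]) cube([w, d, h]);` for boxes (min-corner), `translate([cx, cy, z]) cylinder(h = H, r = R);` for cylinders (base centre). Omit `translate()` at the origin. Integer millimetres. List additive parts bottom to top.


cube([220, 220, 80]);
translate([30, 30, 80]) cube([160, 160, 90]);
translate([70, 70, 170]) cube([80, 80, 90]);
translate([90, 90, 260]) cube([40, 40, 70]);


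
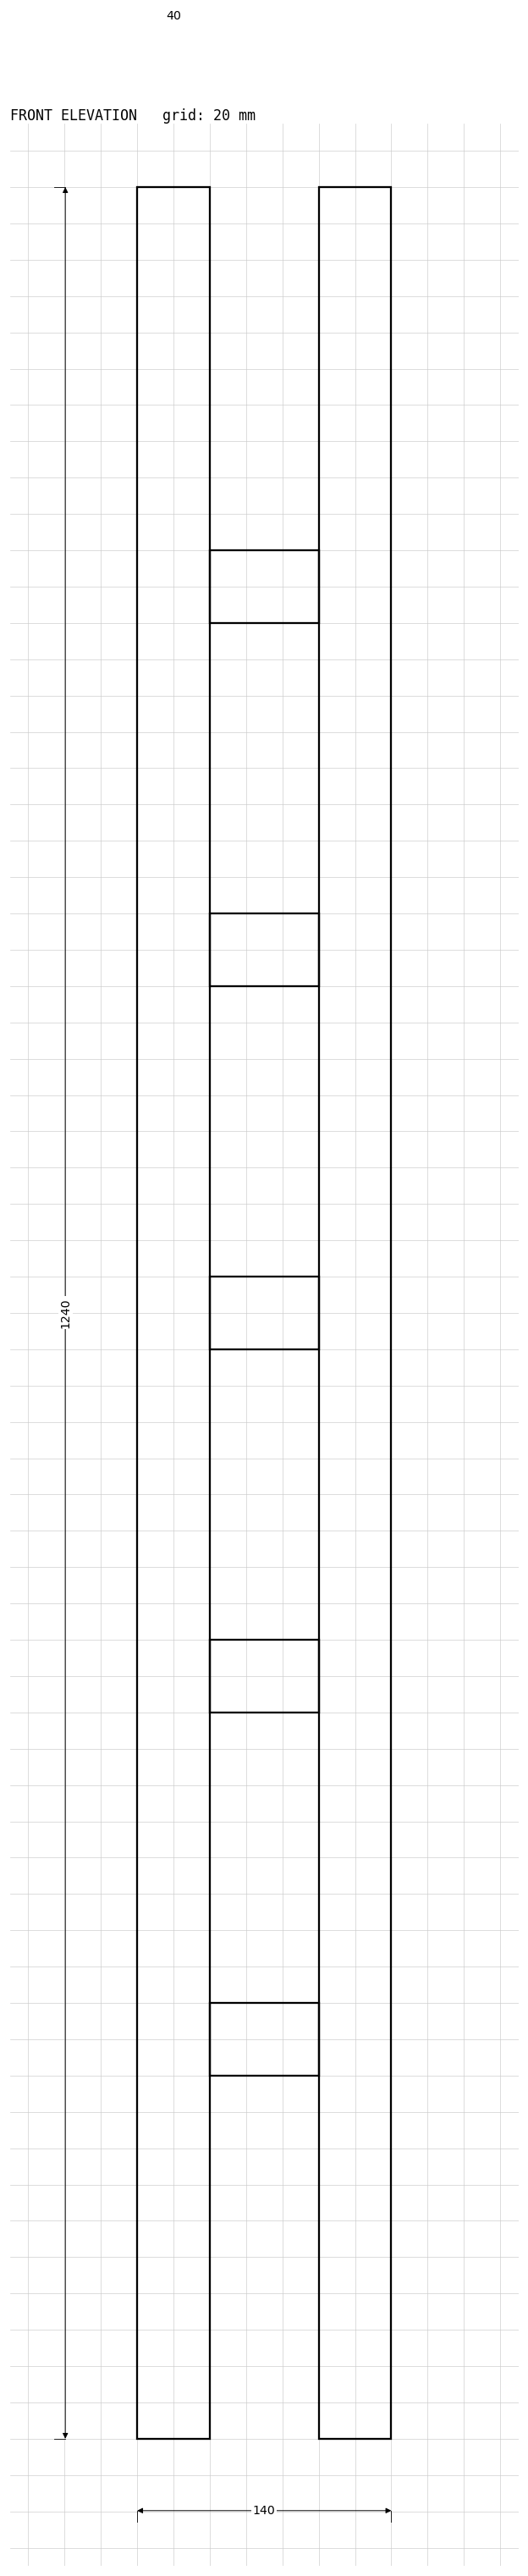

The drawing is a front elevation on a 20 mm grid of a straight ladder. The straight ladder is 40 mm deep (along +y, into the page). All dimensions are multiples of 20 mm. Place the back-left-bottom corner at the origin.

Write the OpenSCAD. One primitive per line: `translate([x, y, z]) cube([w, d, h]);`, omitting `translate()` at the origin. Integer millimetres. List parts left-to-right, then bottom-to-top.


cube([40, 40, 1240]);
translate([40, 0, 200]) cube([60, 40, 40]);
translate([40, 0, 400]) cube([60, 40, 40]);
translate([40, 0, 600]) cube([60, 40, 40]);
translate([40, 0, 800]) cube([60, 40, 40]);
translate([40, 0, 1000]) cube([60, 40, 40]);
translate([100, 0, 0]) cube([40, 40, 1240]);


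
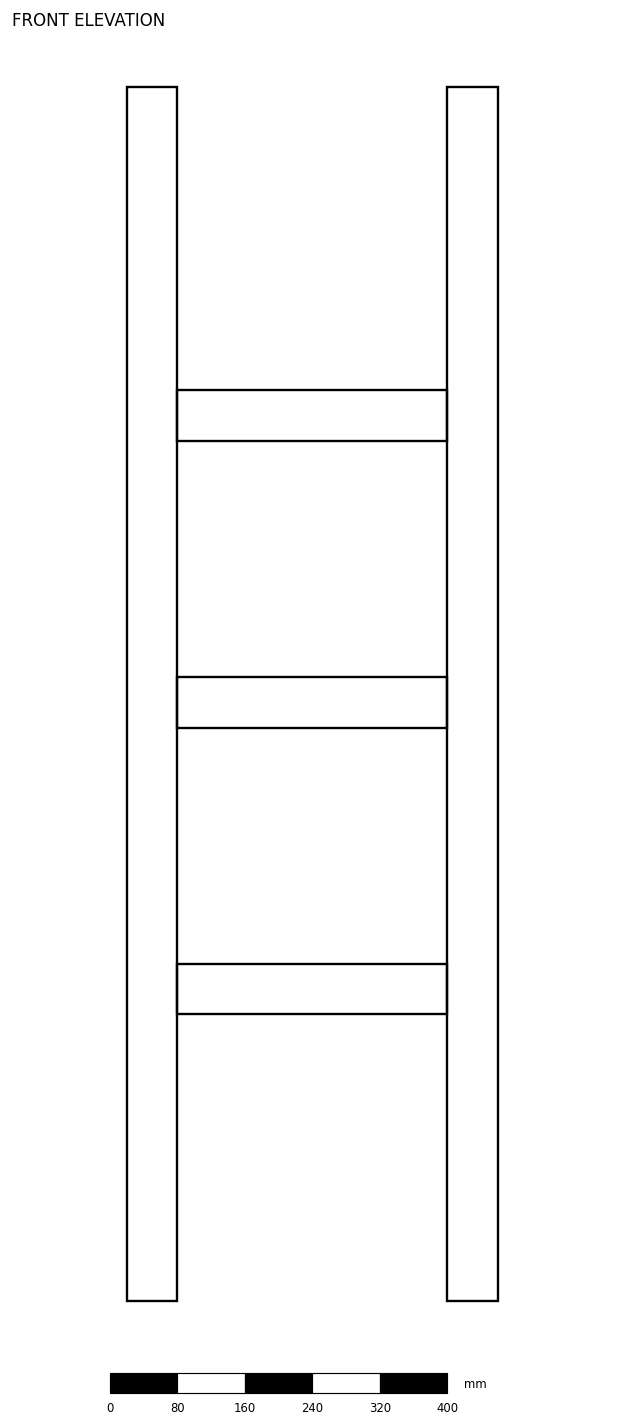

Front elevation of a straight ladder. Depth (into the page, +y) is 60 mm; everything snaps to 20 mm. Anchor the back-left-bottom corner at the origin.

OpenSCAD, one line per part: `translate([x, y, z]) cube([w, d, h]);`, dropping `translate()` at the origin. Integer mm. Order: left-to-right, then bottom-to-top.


cube([60, 60, 1440]);
translate([60, 0, 340]) cube([320, 60, 60]);
translate([60, 0, 680]) cube([320, 60, 60]);
translate([60, 0, 1020]) cube([320, 60, 60]);
translate([380, 0, 0]) cube([60, 60, 1440]);


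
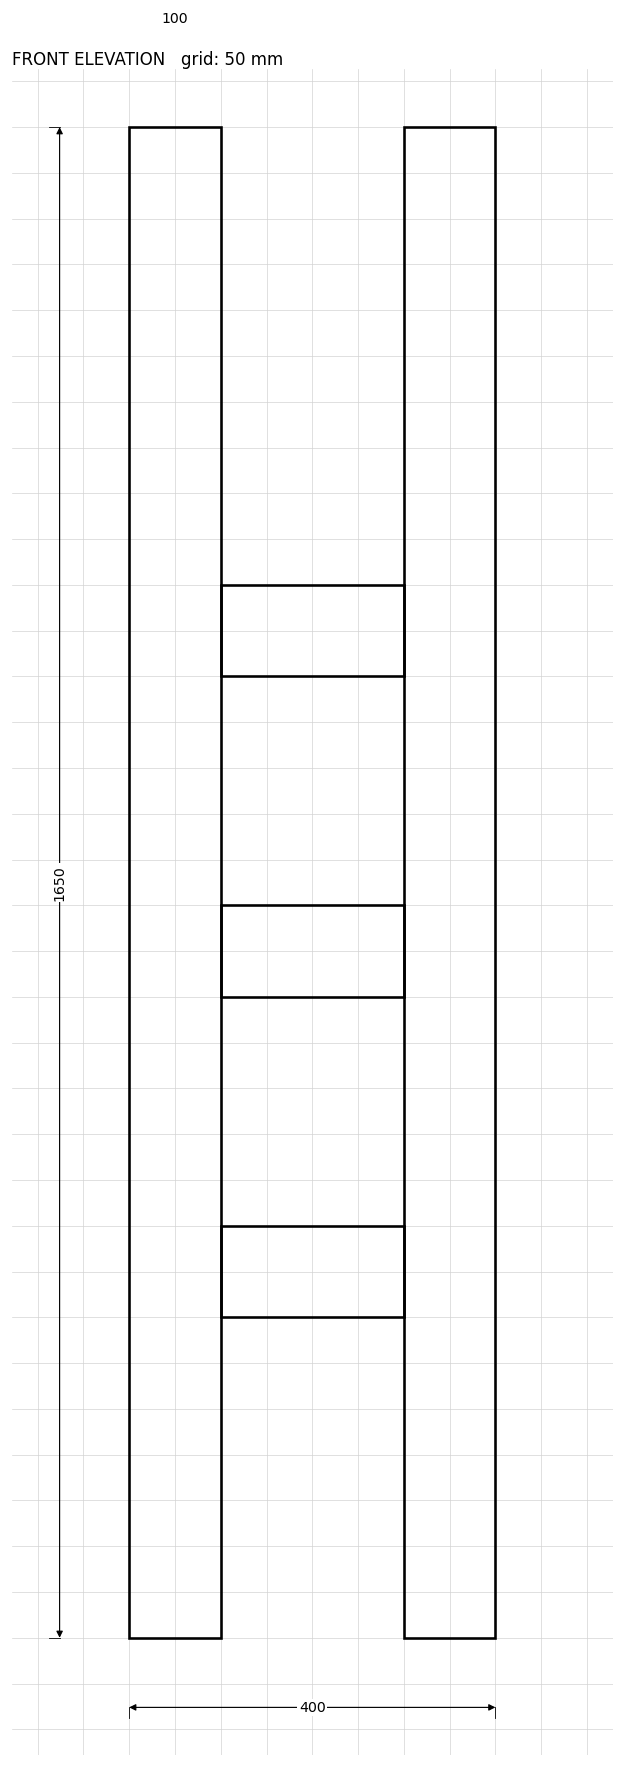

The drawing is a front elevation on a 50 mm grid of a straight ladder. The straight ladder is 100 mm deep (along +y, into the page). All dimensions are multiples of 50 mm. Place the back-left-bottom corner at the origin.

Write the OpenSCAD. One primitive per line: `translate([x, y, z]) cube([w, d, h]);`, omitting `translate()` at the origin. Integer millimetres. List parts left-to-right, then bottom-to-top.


cube([100, 100, 1650]);
translate([100, 0, 350]) cube([200, 100, 100]);
translate([100, 0, 700]) cube([200, 100, 100]);
translate([100, 0, 1050]) cube([200, 100, 100]);
translate([300, 0, 0]) cube([100, 100, 1650]);
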